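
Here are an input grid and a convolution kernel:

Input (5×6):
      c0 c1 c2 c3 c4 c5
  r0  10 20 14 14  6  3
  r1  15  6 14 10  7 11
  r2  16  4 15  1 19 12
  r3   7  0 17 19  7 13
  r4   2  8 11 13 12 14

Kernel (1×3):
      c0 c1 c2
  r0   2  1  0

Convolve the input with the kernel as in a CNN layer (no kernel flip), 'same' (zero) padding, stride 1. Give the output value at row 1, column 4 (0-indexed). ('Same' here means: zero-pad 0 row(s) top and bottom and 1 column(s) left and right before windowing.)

The receptive field on the zero-padded input at this output position is [10 7 11]. Elementwise product with the kernel and sum: 10·2 + 7·1.

27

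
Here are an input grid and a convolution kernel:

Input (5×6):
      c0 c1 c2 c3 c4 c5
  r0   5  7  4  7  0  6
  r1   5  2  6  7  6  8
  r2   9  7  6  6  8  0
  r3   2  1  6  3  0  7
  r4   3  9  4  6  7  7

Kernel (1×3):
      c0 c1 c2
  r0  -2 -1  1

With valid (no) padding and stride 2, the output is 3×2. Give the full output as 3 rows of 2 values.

-13 -15
-19 -10
-11 -7

Output[0,0]: The receptive field on the input at this output position is [5 7 4]. Elementwise product with the kernel and sum: 5·-2 + 7·-1 + 4·1.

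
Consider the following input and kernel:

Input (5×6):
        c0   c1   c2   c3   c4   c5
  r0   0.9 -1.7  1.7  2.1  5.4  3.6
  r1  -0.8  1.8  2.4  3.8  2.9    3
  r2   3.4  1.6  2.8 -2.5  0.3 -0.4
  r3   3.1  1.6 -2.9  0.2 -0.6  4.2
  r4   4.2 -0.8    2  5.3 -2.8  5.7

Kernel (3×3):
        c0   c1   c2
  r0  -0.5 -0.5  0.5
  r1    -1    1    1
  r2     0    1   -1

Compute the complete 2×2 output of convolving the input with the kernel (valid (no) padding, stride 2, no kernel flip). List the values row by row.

5.05 2.3
-8.3 10.6

Output[0,0]: The receptive field on the input at this output position is [0.9 -1.7 1.7 / -0.8 1.8 2.4 / 3.4 1.6 2.8]. Elementwise product with the kernel and sum: 0.9·-0.5 + -1.7·-0.5 + 1.7·0.5 + -0.8·-1 + 1.8·1 + 2.4·1 + 1.6·1 + 2.8·-1.
Output[0,1]: The receptive field on the input at this output position is [1.7 2.1 5.4 / 2.4 3.8 2.9 / 2.8 -2.5 0.3]. Elementwise product with the kernel and sum: 1.7·-0.5 + 2.1·-0.5 + 5.4·0.5 + 2.4·-1 + 3.8·1 + 2.9·1 + -2.5·1 + 0.3·-1.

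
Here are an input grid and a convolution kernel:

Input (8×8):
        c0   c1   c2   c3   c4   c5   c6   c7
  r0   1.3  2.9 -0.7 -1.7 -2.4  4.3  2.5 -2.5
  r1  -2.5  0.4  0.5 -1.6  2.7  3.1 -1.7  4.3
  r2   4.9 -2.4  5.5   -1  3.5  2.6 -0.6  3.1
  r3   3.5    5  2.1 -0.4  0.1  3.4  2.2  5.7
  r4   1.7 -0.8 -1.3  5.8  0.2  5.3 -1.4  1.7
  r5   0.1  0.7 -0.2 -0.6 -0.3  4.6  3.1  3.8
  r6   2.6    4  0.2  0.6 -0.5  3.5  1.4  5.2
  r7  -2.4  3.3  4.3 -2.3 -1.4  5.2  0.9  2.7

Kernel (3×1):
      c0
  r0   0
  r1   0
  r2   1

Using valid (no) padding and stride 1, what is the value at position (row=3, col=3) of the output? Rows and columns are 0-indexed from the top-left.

The receptive field on the input at this output position is [-0.4 / 5.8 / -0.6]. Elementwise product with the kernel and sum: -0.6·1.

-0.6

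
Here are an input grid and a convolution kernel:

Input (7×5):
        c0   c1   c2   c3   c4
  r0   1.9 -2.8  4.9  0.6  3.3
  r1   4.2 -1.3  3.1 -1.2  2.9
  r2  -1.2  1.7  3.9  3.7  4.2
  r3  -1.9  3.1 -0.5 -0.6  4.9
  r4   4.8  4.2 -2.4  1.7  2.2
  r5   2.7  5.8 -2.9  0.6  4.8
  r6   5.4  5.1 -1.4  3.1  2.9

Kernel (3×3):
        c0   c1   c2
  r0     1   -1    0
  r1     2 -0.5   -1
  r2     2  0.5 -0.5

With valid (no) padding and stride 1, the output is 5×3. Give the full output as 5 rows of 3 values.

7.15 -7.15 15.75
-3.65 -0.4 2.3
5.15 11.2 -10.45
14.65 21.35 -15.65
20.05 27 -17.7

Output[0,0]: The receptive field on the input at this output position is [1.9 -2.8 4.9 / 4.2 -1.3 3.1 / -1.2 1.7 3.9]. Elementwise product with the kernel and sum: 1.9·1 + -2.8·-1 + 4.2·2 + -1.3·-0.5 + 3.1·-1 + -1.2·2 + 1.7·0.5 + 3.9·-0.5.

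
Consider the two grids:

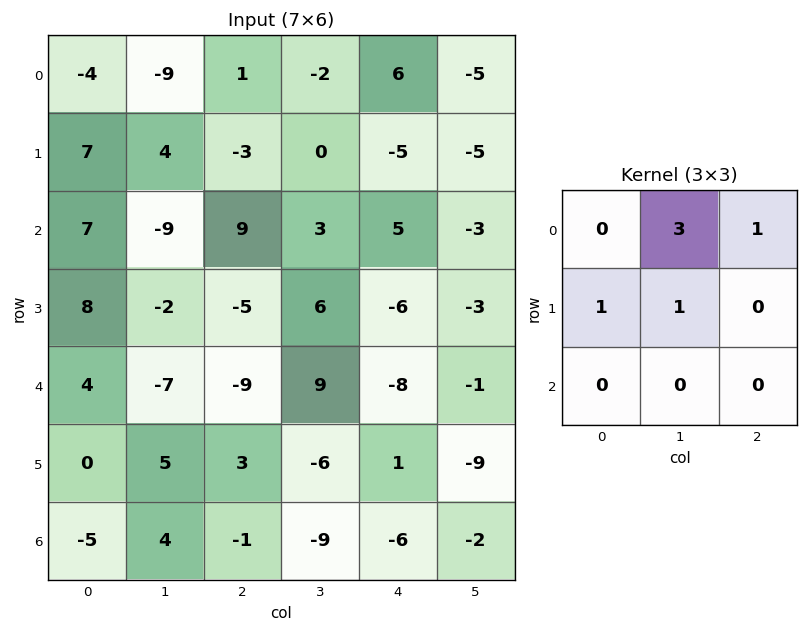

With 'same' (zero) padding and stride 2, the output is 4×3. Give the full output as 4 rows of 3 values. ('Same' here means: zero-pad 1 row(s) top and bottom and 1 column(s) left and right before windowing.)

-4 -8 4
32 -9 -12
26 -25 -20
0 6 -21

Output[0,0]: The receptive field on the zero-padded input at this output position is [0 0 0 / 0 -4 -9 / 0 7 4]. Elementwise product with the kernel and sum: 0·3 + 0·1 + 0·1 + -4·1.
Output[0,1]: The receptive field on the zero-padded input at this output position is [0 0 0 / -9 1 -2 / 4 -3 0]. Elementwise product with the kernel and sum: 0·3 + 0·1 + -9·1 + 1·1.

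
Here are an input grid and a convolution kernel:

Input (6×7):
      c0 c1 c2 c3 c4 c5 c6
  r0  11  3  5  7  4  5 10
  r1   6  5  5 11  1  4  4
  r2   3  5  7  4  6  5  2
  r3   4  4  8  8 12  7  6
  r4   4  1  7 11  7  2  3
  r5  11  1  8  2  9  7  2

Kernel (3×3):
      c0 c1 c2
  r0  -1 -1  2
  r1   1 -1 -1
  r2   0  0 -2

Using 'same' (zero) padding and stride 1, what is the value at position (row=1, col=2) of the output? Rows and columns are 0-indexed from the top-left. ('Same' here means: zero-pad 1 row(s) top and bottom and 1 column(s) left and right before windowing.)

The receptive field on the zero-padded input at this output position is [3 5 7 / 5 5 11 / 5 7 4]. Elementwise product with the kernel and sum: 3·-1 + 5·-1 + 7·2 + 5·1 + 5·-1 + 11·-1 + 4·-2.

-13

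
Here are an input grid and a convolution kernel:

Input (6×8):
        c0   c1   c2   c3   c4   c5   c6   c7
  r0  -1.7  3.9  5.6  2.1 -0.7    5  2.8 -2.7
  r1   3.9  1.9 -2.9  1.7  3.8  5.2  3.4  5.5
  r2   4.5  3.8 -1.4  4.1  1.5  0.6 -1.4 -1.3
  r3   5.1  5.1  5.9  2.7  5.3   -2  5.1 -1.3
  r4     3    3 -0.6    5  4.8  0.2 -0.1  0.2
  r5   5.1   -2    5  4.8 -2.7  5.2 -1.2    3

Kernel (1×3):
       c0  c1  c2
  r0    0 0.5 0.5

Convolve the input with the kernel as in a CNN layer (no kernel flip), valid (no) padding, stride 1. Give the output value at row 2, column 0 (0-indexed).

1.2

The receptive field on the input at this output position is [4.5 3.8 -1.4]. Elementwise product with the kernel and sum: 3.8·0.5 + -1.4·0.5.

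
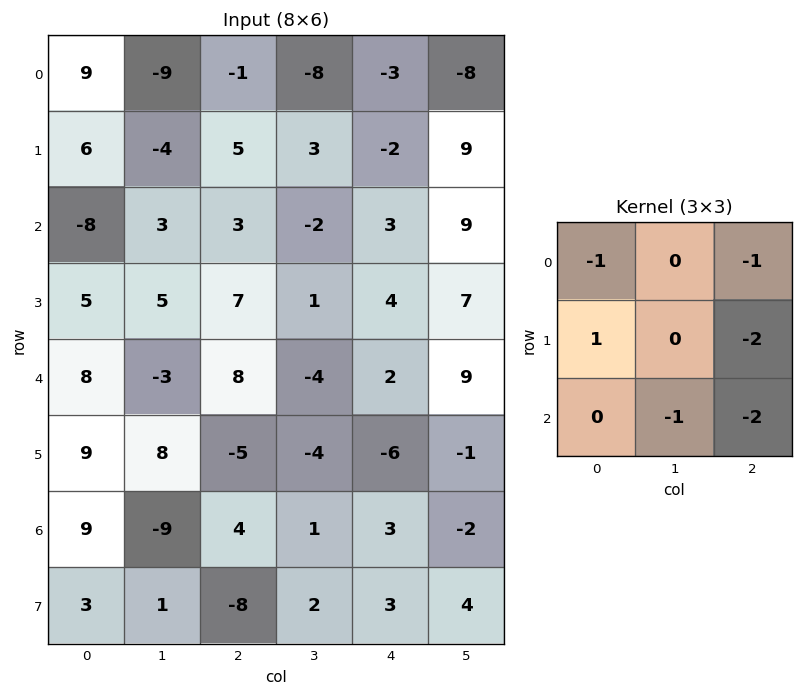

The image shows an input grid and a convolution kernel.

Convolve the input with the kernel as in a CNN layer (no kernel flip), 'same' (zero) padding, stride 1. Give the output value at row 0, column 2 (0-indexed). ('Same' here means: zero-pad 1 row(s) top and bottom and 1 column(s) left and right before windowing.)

-4

The receptive field on the zero-padded input at this output position is [0 0 0 / -9 -1 -8 / -4 5 3]. Elementwise product with the kernel and sum: 0·-1 + 0·-1 + -9·1 + -8·-2 + 5·-1 + 3·-2.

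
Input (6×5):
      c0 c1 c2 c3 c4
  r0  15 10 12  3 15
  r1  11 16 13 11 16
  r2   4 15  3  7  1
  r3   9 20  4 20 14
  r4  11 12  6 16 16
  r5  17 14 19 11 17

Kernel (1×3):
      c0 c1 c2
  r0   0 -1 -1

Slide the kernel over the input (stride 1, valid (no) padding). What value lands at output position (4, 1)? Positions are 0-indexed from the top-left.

The receptive field on the input at this output position is [12 6 16]. Elementwise product with the kernel and sum: 6·-1 + 16·-1.

-22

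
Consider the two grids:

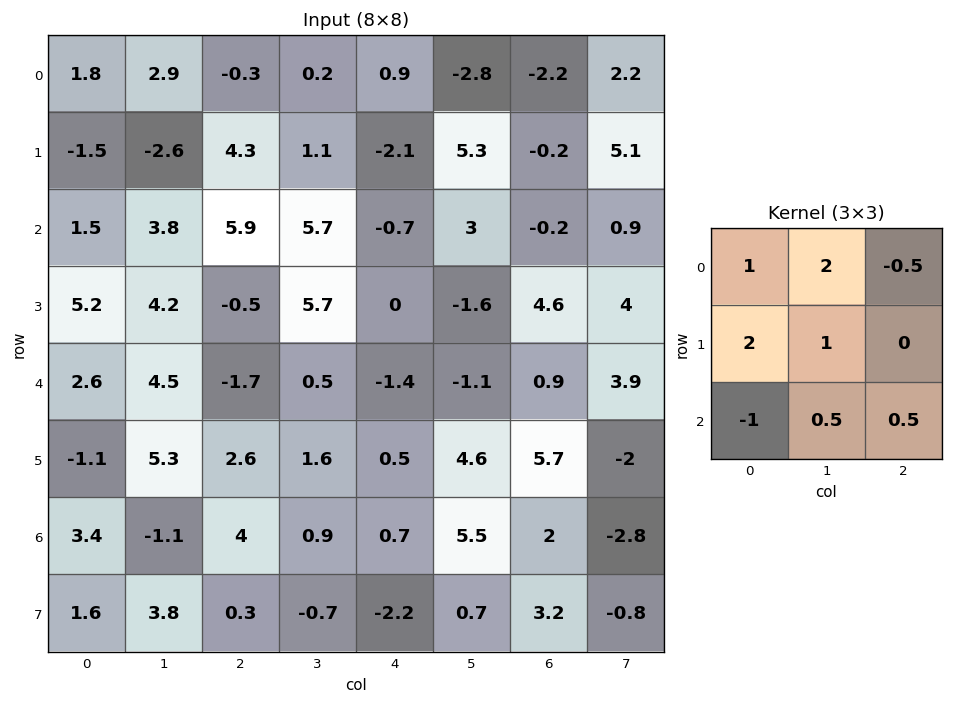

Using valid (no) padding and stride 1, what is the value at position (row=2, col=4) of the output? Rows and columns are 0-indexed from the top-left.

The receptive field on the input at this output position is [-0.7 3 -0.2 / 0 -1.6 4.6 / -1.4 -1.1 0.9]. Elementwise product with the kernel and sum: -0.7·1 + 3·2 + -0.2·-0.5 + 0·2 + -1.6·1 + -1.4·-1 + -1.1·0.5 + 0.9·0.5.

5.1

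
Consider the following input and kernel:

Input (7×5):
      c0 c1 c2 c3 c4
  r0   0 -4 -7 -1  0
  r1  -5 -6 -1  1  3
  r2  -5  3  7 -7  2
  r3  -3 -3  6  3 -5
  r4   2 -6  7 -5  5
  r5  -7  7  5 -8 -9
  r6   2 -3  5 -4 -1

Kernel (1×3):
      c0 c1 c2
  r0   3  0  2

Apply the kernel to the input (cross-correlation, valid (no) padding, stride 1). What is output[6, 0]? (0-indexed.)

16

The receptive field on the input at this output position is [2 -3 5]. Elementwise product with the kernel and sum: 2·3 + 5·2.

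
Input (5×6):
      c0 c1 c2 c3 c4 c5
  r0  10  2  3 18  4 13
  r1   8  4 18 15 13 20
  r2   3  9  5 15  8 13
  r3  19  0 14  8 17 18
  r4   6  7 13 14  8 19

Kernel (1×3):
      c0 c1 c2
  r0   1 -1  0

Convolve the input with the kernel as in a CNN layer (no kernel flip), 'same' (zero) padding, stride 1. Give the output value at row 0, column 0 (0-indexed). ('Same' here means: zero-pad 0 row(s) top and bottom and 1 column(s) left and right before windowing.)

-10

The receptive field on the zero-padded input at this output position is [0 10 2]. Elementwise product with the kernel and sum: 0·1 + 10·-1.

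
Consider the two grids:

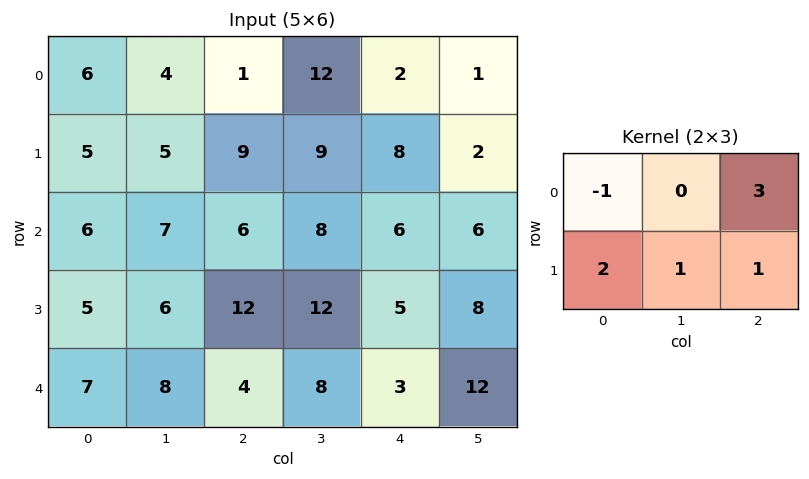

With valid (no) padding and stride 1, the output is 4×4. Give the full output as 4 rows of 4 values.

21 60 40 19
47 50 41 25
40 53 53 47
57 58 22 43

Output[0,0]: The receptive field on the input at this output position is [6 4 1 / 5 5 9]. Elementwise product with the kernel and sum: 6·-1 + 1·3 + 5·2 + 5·1 + 9·1.
Output[0,1]: The receptive field on the input at this output position is [4 1 12 / 5 9 9]. Elementwise product with the kernel and sum: 4·-1 + 12·3 + 5·2 + 9·1 + 9·1.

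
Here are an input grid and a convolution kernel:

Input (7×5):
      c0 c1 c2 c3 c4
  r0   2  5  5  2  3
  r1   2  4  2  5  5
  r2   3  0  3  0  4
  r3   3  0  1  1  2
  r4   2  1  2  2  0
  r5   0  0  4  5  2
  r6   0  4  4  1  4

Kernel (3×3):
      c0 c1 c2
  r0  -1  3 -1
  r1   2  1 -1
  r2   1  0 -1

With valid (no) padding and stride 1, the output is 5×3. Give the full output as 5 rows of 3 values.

14 13 1
13 -1 9
-1 8 -4
-5 -1 8
-9 5 15

Output[0,0]: The receptive field on the input at this output position is [2 5 5 / 2 4 2 / 3 0 3]. Elementwise product with the kernel and sum: 2·-1 + 5·3 + 5·-1 + 2·2 + 4·1 + 2·-1 + 3·1 + 3·-1.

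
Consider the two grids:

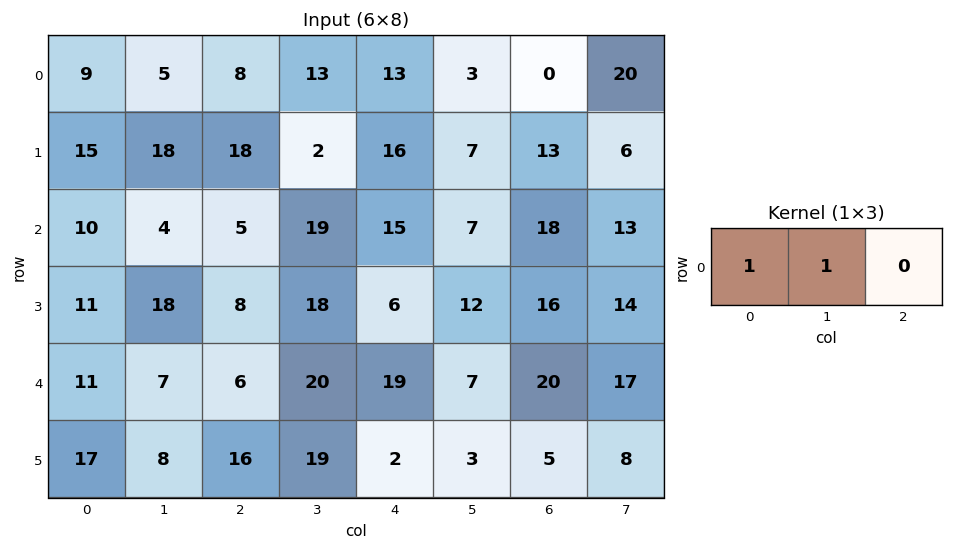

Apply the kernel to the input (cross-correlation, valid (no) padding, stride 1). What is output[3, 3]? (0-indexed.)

The receptive field on the input at this output position is [18 6 12]. Elementwise product with the kernel and sum: 18·1 + 6·1.

24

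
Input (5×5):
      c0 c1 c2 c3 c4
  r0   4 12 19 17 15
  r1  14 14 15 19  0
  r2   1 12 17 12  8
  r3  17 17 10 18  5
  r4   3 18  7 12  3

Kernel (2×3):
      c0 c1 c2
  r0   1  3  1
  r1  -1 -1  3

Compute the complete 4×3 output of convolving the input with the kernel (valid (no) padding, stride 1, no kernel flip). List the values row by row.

76 114 51
109 85 67
50 102 48
78 76 59

Output[0,0]: The receptive field on the input at this output position is [4 12 19 / 14 14 15]. Elementwise product with the kernel and sum: 4·1 + 12·3 + 19·1 + 14·-1 + 14·-1 + 15·3.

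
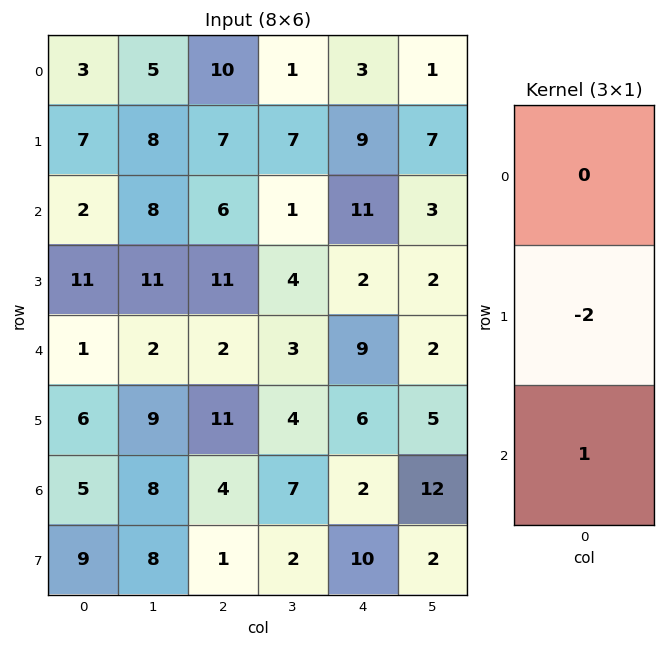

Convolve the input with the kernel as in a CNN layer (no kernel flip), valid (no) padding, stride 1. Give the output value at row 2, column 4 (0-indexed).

The receptive field on the input at this output position is [11 / 2 / 9]. Elementwise product with the kernel and sum: 2·-2 + 9·1.

5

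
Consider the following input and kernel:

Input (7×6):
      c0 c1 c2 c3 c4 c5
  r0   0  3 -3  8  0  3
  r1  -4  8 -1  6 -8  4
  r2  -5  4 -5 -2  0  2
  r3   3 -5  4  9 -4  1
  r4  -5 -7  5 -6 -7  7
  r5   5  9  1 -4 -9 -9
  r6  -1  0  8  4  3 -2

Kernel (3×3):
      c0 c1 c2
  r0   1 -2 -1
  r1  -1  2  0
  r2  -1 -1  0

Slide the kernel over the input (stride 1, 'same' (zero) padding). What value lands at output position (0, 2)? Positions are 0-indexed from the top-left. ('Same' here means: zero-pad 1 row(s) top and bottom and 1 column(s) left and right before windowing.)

The receptive field on the zero-padded input at this output position is [0 0 0 / 3 -3 8 / 8 -1 6]. Elementwise product with the kernel and sum: 0·1 + 0·-2 + 0·-1 + 3·-1 + -3·2 + 8·-1 + -1·-1.

-16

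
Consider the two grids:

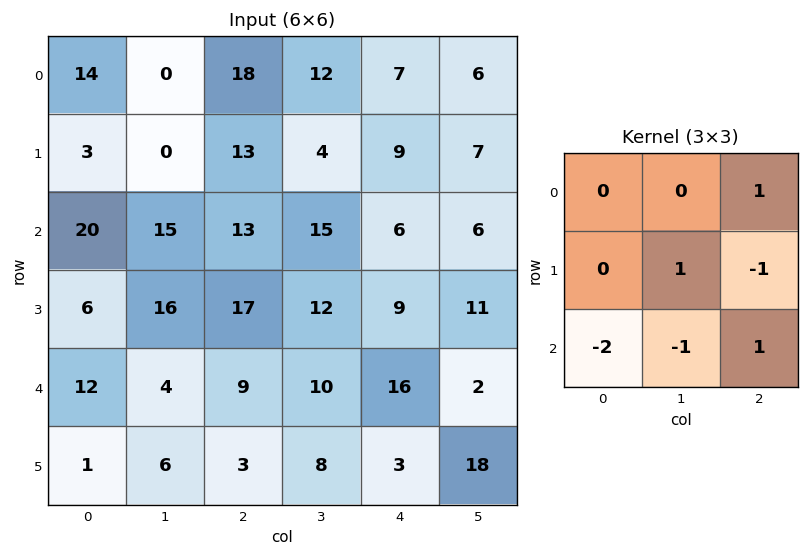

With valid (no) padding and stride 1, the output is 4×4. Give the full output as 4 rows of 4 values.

-37 -7 -33 -22
4 -35 -19 -15
-7 13 -3 -30
7 4 -8 24

Output[0,0]: The receptive field on the input at this output position is [14 0 18 / 3 0 13 / 20 15 13]. Elementwise product with the kernel and sum: 18·1 + 0·1 + 13·-1 + 20·-2 + 15·-1 + 13·1.
Output[0,1]: The receptive field on the input at this output position is [0 18 12 / 0 13 4 / 15 13 15]. Elementwise product with the kernel and sum: 12·1 + 13·1 + 4·-1 + 15·-2 + 13·-1 + 15·1.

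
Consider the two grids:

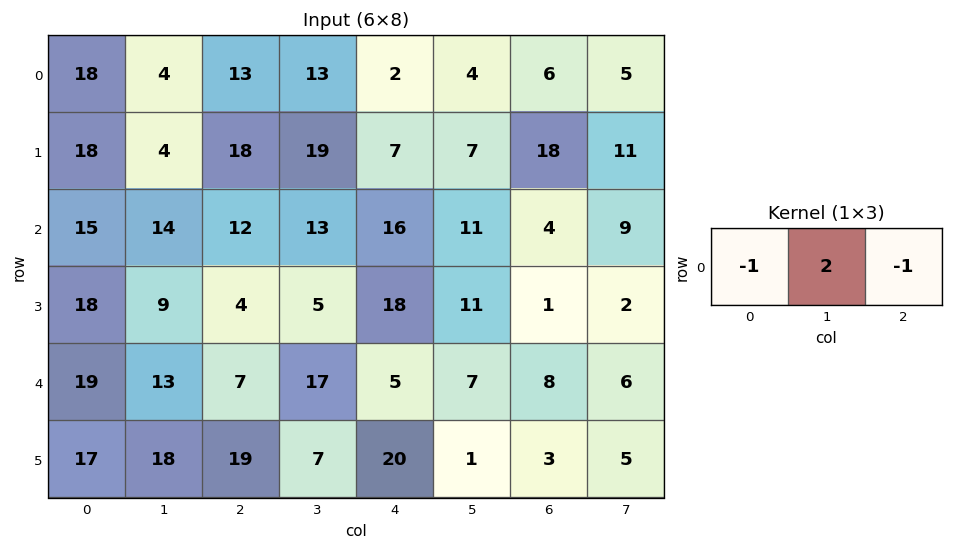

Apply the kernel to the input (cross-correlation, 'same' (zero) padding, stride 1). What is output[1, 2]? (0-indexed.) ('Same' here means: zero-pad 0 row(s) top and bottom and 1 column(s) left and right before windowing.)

The receptive field on the zero-padded input at this output position is [4 18 19]. Elementwise product with the kernel and sum: 4·-1 + 18·2 + 19·-1.

13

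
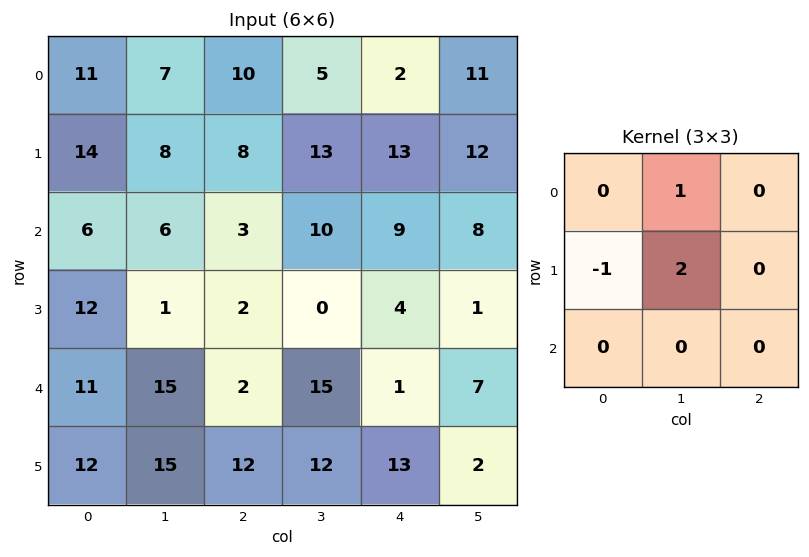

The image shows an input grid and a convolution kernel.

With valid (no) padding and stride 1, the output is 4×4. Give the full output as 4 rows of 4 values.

9 18 23 15
14 8 30 21
-4 6 8 17
20 -9 28 -9

Output[0,0]: The receptive field on the input at this output position is [11 7 10 / 14 8 8 / 6 6 3]. Elementwise product with the kernel and sum: 7·1 + 14·-1 + 8·2.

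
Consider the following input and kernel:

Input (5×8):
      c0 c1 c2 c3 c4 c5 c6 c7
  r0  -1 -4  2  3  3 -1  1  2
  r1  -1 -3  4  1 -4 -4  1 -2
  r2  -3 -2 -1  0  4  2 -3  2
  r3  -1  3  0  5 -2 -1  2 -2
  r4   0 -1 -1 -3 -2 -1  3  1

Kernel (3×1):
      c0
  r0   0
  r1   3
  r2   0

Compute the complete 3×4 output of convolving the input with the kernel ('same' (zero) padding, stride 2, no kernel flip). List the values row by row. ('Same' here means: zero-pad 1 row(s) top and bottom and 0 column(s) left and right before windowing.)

-3 6 9 3
-9 -3 12 -9
0 -3 -6 9

Output[0,0]: The receptive field on the zero-padded input at this output position is [0 / -1 / -1]. Elementwise product with the kernel and sum: -1·3.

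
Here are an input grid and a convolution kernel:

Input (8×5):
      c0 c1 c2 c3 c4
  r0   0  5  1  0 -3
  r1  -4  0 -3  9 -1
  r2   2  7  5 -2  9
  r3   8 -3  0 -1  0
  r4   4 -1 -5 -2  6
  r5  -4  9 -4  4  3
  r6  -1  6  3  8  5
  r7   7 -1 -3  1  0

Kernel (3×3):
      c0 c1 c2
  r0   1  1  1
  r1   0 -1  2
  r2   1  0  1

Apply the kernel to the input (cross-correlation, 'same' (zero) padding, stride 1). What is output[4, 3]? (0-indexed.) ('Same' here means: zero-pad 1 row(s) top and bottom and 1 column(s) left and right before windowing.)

12

The receptive field on the zero-padded input at this output position is [0 -1 0 / -5 -2 6 / -4 4 3]. Elementwise product with the kernel and sum: 0·1 + -1·1 + 0·1 + -2·-1 + 6·2 + -4·1 + 3·1.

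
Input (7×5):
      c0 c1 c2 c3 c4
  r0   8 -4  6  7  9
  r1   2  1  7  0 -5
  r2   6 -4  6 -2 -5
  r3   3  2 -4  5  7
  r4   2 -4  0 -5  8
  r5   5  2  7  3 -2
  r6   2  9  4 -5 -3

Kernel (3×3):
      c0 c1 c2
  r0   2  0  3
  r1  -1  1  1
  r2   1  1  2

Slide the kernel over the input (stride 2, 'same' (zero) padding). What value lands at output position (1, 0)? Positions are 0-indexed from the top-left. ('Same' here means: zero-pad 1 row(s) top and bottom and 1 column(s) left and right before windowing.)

12

The receptive field on the zero-padded input at this output position is [0 2 1 / 0 6 -4 / 0 3 2]. Elementwise product with the kernel and sum: 0·2 + 1·3 + 0·-1 + 6·1 + -4·1 + 0·1 + 3·1 + 2·2.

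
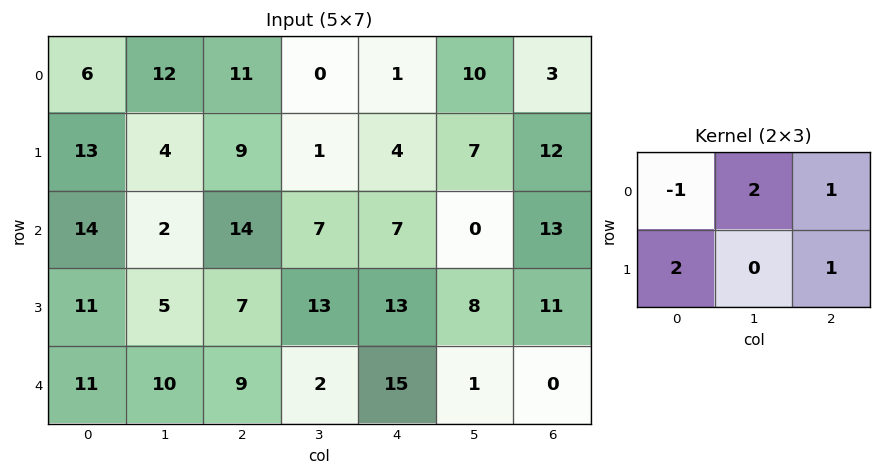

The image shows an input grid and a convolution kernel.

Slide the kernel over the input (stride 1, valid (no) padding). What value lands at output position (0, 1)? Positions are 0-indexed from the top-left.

The receptive field on the input at this output position is [12 11 0 / 4 9 1]. Elementwise product with the kernel and sum: 12·-1 + 11·2 + 0·1 + 4·2 + 1·1.

19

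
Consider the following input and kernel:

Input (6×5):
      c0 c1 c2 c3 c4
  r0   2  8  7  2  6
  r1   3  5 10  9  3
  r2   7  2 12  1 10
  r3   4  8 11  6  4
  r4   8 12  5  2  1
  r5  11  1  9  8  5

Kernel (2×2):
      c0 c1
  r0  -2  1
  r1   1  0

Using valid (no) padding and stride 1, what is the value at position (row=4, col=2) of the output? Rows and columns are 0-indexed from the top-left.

The receptive field on the input at this output position is [5 2 / 9 8]. Elementwise product with the kernel and sum: 5·-2 + 2·1 + 9·1.

1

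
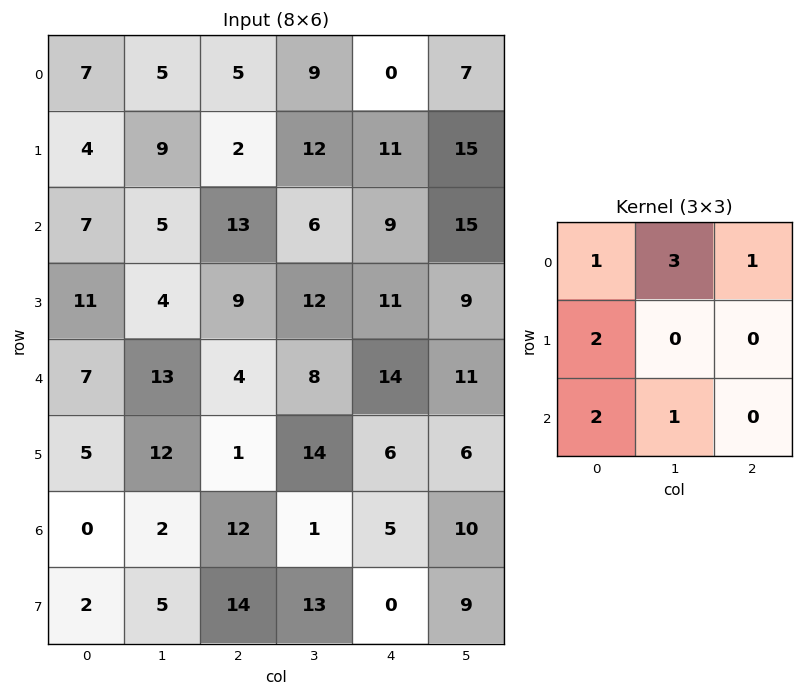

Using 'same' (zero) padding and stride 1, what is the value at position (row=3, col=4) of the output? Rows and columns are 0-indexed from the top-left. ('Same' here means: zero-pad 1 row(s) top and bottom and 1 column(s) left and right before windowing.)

102

The receptive field on the zero-padded input at this output position is [6 9 15 / 12 11 9 / 8 14 11]. Elementwise product with the kernel and sum: 6·1 + 9·3 + 15·1 + 12·2 + 8·2 + 14·1.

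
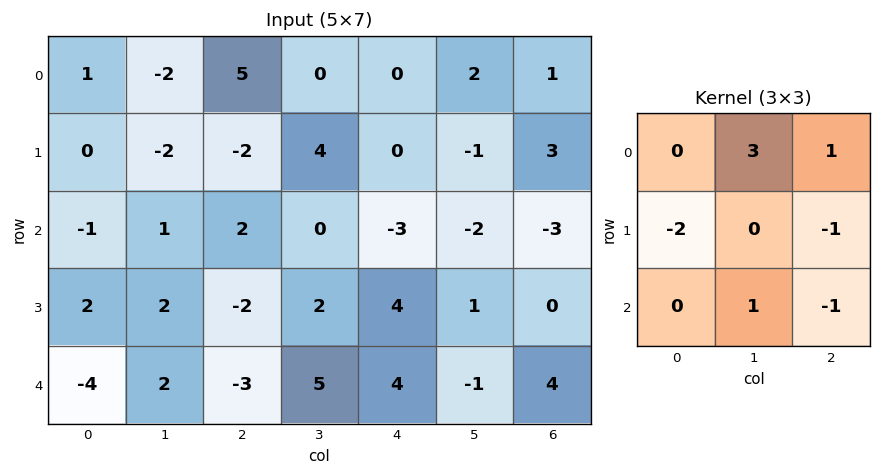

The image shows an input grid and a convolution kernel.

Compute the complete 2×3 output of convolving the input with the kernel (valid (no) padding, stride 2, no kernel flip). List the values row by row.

Output[0,0]: The receptive field on the input at this output position is [1 -2 5 / 0 -2 -2 / -1 1 2]. Elementwise product with the kernel and sum: -2·3 + 5·1 + 0·-2 + -2·-1 + 1·1 + 2·-1.

0 7 5
8 -2 -22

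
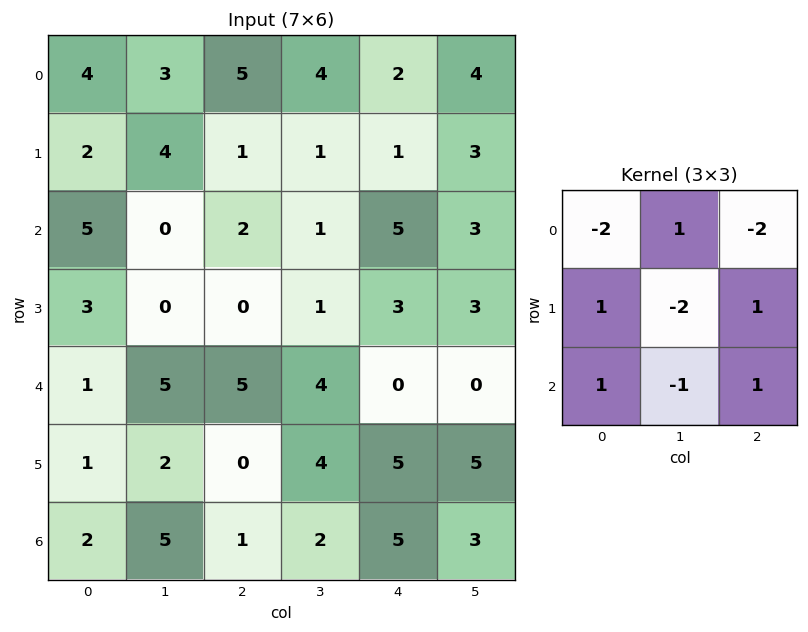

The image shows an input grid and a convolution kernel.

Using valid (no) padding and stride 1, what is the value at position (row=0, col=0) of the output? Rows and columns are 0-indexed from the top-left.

-13

The receptive field on the input at this output position is [4 3 5 / 2 4 1 / 5 0 2]. Elementwise product with the kernel and sum: 4·-2 + 3·1 + 5·-2 + 2·1 + 4·-2 + 1·1 + 5·1 + 0·-1 + 2·1.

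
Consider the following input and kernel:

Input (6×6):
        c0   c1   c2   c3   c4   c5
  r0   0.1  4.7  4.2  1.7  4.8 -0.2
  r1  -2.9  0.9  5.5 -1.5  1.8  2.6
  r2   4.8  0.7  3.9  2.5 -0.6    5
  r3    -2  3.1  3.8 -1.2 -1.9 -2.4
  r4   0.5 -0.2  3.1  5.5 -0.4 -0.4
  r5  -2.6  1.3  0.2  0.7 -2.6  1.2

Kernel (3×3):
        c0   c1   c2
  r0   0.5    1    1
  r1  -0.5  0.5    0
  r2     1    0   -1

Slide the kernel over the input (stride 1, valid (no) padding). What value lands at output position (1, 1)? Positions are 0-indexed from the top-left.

The receptive field on the input at this output position is [0.9 5.5 -1.5 / 0.7 3.9 2.5 / 3.1 3.8 -1.2]. Elementwise product with the kernel and sum: 0.9·0.5 + 5.5·1 + -1.5·1 + 0.7·-0.5 + 3.9·0.5 + 3.1·1 + -1.2·-1.

10.35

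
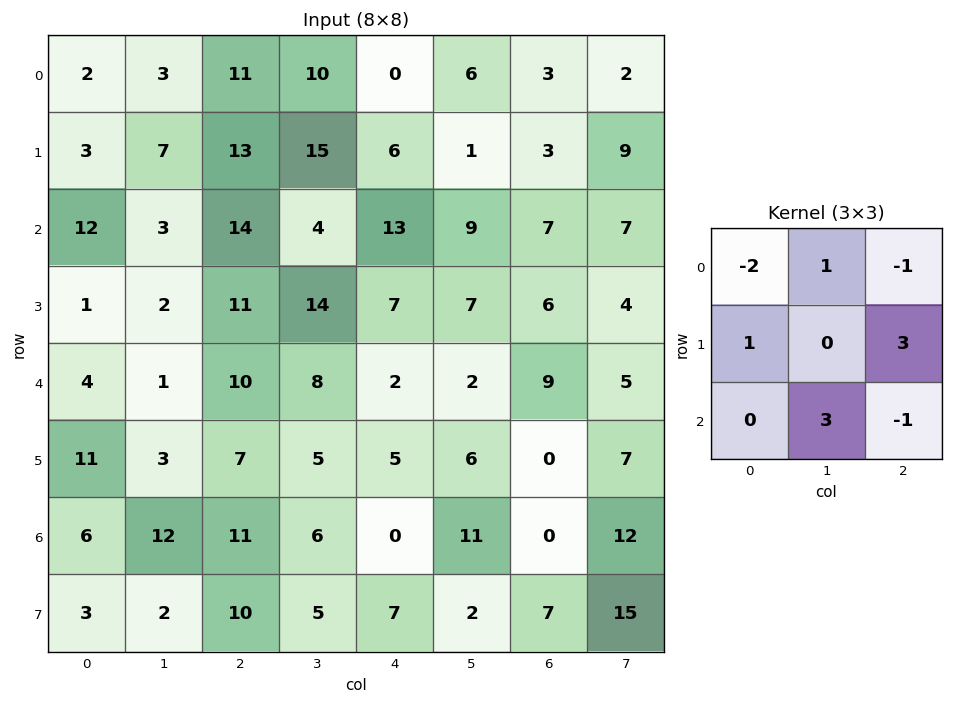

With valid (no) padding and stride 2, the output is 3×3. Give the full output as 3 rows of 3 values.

Output[0,0]: The receptive field on the input at this output position is [2 3 11 / 3 7 13 / 12 3 14]. Elementwise product with the kernel and sum: 2·-2 + 3·1 + 11·-1 + 3·1 + 13·3 + 3·3 + 14·-1.
Output[0,1]: The receptive field on the input at this output position is [11 10 0 / 13 15 6 / 14 4 13]. Elementwise product with the kernel and sum: 11·-2 + 10·1 + 0·-1 + 13·1 + 6·3 + 4·3 + 13·-1.

25 18 38
-8 17 -2
40 26 27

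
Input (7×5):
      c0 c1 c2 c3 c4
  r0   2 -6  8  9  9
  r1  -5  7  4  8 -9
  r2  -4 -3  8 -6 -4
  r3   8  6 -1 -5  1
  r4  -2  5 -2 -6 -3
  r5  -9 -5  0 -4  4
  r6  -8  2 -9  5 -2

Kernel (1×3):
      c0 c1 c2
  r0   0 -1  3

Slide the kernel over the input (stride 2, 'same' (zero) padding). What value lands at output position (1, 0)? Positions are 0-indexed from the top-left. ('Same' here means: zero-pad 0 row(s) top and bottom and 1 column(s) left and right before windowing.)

The receptive field on the zero-padded input at this output position is [0 -4 -3]. Elementwise product with the kernel and sum: -4·-1 + -3·3.

-5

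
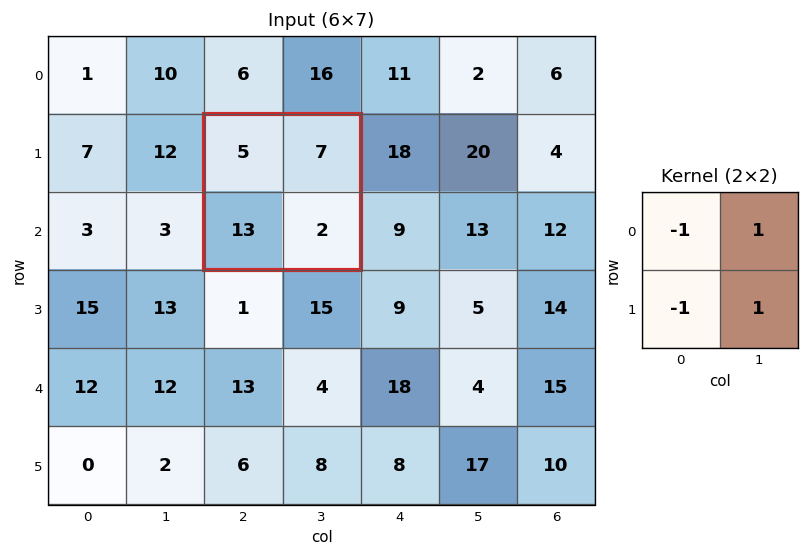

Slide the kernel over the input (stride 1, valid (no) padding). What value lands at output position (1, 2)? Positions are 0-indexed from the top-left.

The receptive field on the input at this output position is [5 7 / 13 2]. Elementwise product with the kernel and sum: 5·-1 + 7·1 + 13·-1 + 2·1.

-9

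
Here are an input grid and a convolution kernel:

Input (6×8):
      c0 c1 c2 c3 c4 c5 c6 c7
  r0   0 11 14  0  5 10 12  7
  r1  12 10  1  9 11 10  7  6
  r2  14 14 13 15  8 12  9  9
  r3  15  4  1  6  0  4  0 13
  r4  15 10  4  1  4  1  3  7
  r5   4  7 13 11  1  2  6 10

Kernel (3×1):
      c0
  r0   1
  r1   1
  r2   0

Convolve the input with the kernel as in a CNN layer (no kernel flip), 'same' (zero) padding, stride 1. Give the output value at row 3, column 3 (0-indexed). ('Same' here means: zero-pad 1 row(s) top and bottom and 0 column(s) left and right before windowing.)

The receptive field on the zero-padded input at this output position is [15 / 6 / 1]. Elementwise product with the kernel and sum: 15·1 + 6·1.

21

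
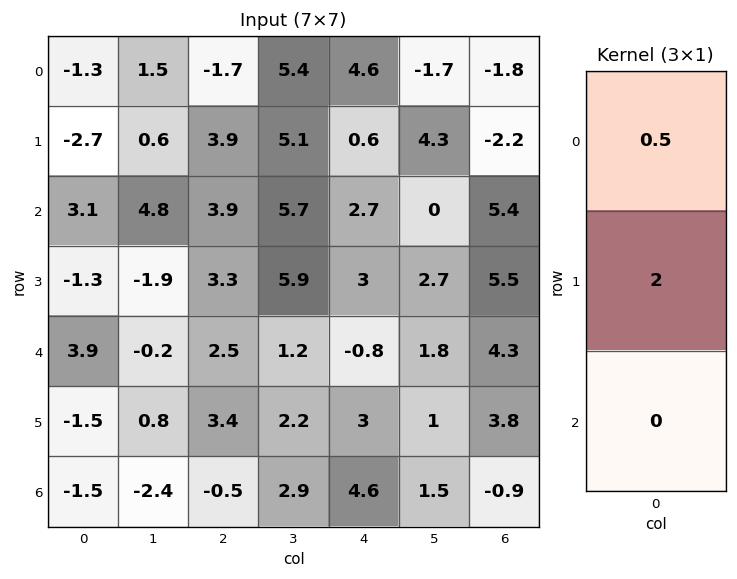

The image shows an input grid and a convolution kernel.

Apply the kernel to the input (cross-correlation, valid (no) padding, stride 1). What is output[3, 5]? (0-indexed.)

4.95

The receptive field on the input at this output position is [2.7 / 1.8 / 1]. Elementwise product with the kernel and sum: 2.7·0.5 + 1.8·2.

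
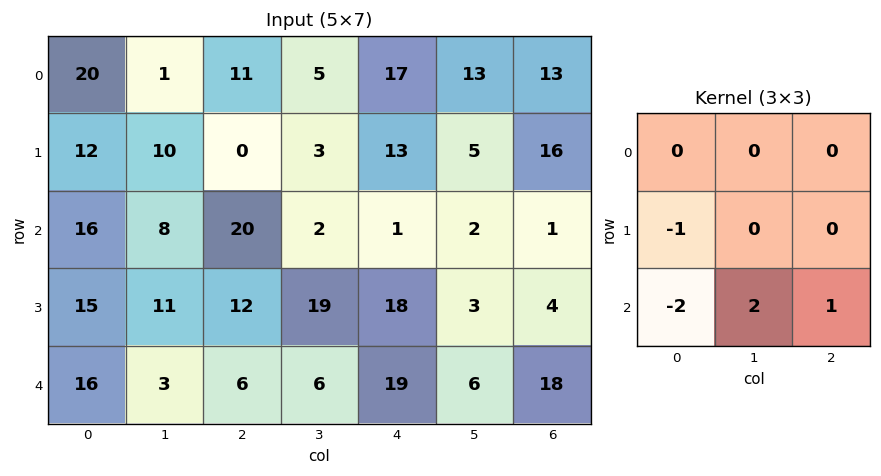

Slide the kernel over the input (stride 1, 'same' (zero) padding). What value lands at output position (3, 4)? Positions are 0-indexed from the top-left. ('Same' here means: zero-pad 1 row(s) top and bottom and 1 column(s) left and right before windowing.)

The receptive field on the zero-padded input at this output position is [2 1 2 / 19 18 3 / 6 19 6]. Elementwise product with the kernel and sum: 19·-1 + 6·-2 + 19·2 + 6·1.

13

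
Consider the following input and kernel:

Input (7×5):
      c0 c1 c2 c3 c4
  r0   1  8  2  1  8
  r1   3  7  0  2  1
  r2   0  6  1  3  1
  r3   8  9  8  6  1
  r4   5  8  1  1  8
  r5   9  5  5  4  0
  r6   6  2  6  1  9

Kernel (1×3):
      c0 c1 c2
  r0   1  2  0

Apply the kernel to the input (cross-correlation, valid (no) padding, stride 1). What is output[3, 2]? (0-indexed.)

The receptive field on the input at this output position is [8 6 1]. Elementwise product with the kernel and sum: 8·1 + 6·2.

20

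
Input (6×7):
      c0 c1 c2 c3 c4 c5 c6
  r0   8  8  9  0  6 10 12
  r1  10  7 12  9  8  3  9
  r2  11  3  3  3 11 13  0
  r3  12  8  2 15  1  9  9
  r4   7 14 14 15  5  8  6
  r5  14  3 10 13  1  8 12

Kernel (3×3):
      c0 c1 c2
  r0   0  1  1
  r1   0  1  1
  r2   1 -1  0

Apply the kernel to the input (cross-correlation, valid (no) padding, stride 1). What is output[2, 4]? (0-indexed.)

28

The receptive field on the input at this output position is [11 13 0 / 1 9 9 / 5 8 6]. Elementwise product with the kernel and sum: 13·1 + 0·1 + 9·1 + 9·1 + 5·1 + 8·-1.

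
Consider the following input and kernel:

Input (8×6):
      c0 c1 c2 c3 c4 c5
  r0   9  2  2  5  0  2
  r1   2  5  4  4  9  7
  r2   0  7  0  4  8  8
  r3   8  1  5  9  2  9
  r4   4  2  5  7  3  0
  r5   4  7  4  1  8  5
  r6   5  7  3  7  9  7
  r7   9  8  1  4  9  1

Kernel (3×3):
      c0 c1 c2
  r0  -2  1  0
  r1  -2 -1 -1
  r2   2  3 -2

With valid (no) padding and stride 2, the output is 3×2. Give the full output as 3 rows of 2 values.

Output[0,0]: The receptive field on the input at this output position is [9 2 2 / 2 5 4 / 0 7 0]. Elementwise product with the kernel and sum: 9·-2 + 2·1 + 2·-2 + 5·-1 + 4·-1 + 0·2 + 7·3 + 0·-2.

-8 -24
-11 8
0 -11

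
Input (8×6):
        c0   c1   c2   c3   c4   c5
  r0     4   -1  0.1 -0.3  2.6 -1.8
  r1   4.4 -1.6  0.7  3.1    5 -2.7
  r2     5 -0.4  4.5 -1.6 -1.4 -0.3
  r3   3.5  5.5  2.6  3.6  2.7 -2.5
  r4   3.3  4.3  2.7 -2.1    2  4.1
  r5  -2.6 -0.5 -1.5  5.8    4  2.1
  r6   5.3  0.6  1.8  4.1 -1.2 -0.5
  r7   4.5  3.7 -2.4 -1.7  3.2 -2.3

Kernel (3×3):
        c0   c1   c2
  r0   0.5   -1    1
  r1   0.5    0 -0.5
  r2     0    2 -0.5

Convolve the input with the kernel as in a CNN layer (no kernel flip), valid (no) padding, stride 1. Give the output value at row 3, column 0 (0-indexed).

-1.1

The receptive field on the input at this output position is [3.5 5.5 2.6 / 3.3 4.3 2.7 / -2.6 -0.5 -1.5]. Elementwise product with the kernel and sum: 3.5·0.5 + 5.5·-1 + 2.6·1 + 3.3·0.5 + 2.7·-0.5 + -0.5·2 + -1.5·-0.5.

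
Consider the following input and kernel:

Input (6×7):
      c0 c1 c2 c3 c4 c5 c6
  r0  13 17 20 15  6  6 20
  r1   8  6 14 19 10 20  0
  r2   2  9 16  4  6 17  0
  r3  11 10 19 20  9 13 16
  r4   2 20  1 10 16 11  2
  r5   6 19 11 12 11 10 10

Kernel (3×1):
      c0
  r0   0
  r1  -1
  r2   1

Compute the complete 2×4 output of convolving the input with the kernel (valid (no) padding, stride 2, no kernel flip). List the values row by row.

Output[0,0]: The receptive field on the input at this output position is [13 / 8 / 2]. Elementwise product with the kernel and sum: 8·-1 + 2·1.
Output[0,1]: The receptive field on the input at this output position is [20 / 14 / 16]. Elementwise product with the kernel and sum: 14·-1 + 16·1.

-6 2 -4 0
-9 -18 7 -14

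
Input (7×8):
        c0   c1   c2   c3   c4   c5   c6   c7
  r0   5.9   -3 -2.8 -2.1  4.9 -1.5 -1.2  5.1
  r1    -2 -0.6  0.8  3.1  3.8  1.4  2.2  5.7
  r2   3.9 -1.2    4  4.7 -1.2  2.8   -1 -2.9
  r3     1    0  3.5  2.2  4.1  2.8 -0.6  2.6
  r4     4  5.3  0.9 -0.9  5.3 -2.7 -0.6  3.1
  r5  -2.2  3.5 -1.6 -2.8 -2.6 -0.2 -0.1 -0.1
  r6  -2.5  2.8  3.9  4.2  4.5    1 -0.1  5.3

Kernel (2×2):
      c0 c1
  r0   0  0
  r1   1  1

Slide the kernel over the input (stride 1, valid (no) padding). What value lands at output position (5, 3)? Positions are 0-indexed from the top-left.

8.7

The receptive field on the input at this output position is [-2.8 -2.6 / 4.2 4.5]. Elementwise product with the kernel and sum: 4.2·1 + 4.5·1.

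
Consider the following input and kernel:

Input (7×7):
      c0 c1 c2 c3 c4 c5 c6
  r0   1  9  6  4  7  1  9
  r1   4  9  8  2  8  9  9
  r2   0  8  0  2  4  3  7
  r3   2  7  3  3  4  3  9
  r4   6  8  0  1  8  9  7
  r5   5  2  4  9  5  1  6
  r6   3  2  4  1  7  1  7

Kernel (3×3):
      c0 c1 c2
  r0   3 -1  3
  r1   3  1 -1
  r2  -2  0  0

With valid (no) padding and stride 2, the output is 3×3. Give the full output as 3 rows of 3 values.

25 53 63
-10 18 20
17 31 32

Output[0,0]: The receptive field on the input at this output position is [1 9 6 / 4 9 8 / 0 8 0]. Elementwise product with the kernel and sum: 1·3 + 9·-1 + 6·3 + 4·3 + 9·1 + 8·-1 + 0·-2.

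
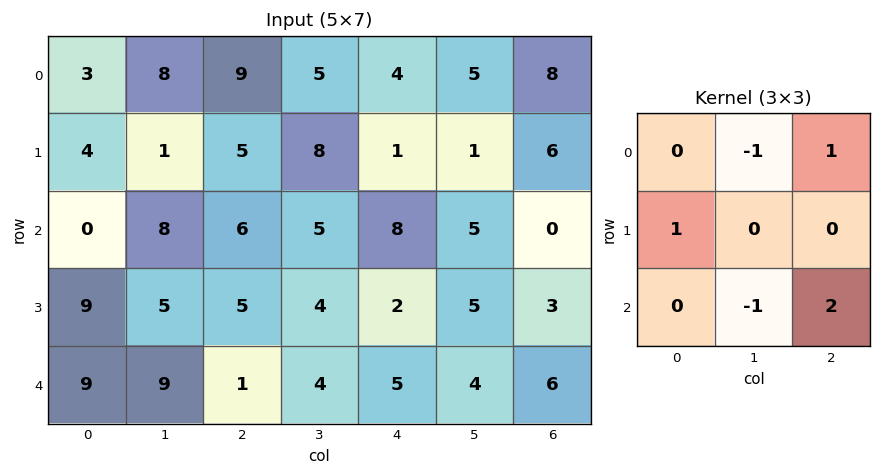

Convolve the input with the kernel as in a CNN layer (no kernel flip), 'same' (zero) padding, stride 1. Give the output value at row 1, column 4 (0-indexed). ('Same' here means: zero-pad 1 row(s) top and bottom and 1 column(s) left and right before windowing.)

The receptive field on the zero-padded input at this output position is [5 4 5 / 8 1 1 / 5 8 5]. Elementwise product with the kernel and sum: 4·-1 + 5·1 + 8·1 + 8·-1 + 5·2.

11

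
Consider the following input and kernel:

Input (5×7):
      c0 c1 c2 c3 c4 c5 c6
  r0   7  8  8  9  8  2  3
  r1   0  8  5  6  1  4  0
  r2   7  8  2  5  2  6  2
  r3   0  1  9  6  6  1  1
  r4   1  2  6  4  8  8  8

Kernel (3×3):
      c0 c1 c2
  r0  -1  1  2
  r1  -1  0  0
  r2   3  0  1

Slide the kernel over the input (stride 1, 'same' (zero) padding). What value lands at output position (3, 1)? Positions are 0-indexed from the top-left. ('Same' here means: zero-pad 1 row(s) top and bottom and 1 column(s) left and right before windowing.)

The receptive field on the zero-padded input at this output position is [7 8 2 / 0 1 9 / 1 2 6]. Elementwise product with the kernel and sum: 7·-1 + 8·1 + 2·2 + 0·-1 + 1·3 + 6·1.

14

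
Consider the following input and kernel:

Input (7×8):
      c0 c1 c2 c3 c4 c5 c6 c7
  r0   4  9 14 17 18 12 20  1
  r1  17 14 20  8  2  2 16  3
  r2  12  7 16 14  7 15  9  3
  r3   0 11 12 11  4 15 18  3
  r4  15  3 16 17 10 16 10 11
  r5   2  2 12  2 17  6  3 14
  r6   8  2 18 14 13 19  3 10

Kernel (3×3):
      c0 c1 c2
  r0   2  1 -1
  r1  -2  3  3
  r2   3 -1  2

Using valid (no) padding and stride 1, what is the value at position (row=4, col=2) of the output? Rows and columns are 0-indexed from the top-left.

The receptive field on the input at this output position is [16 17 10 / 12 2 17 / 18 14 13]. Elementwise product with the kernel and sum: 16·2 + 17·1 + 10·-1 + 12·-2 + 2·3 + 17·3 + 18·3 + 14·-1 + 13·2.

138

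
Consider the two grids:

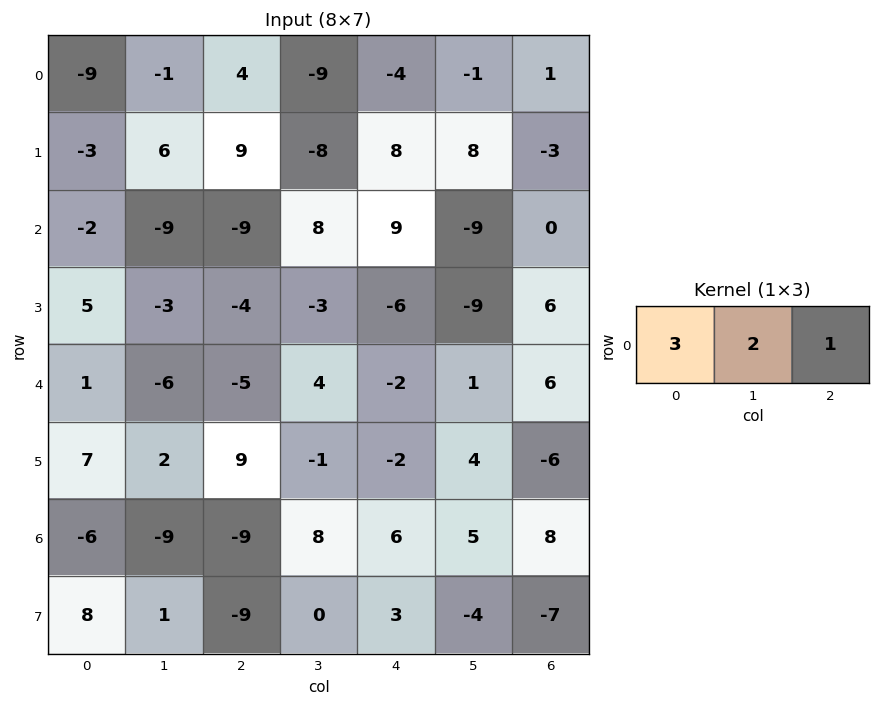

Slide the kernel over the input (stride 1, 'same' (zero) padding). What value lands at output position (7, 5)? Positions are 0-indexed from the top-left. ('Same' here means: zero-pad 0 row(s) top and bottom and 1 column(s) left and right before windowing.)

The receptive field on the zero-padded input at this output position is [3 -4 -7]. Elementwise product with the kernel and sum: 3·3 + -4·2 + -7·1.

-6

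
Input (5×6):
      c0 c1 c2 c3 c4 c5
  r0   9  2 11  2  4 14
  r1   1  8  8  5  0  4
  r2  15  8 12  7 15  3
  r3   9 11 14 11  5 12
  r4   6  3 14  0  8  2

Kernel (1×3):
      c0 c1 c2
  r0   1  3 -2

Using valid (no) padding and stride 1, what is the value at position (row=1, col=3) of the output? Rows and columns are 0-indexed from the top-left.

The receptive field on the input at this output position is [5 0 4]. Elementwise product with the kernel and sum: 5·1 + 0·3 + 4·-2.

-3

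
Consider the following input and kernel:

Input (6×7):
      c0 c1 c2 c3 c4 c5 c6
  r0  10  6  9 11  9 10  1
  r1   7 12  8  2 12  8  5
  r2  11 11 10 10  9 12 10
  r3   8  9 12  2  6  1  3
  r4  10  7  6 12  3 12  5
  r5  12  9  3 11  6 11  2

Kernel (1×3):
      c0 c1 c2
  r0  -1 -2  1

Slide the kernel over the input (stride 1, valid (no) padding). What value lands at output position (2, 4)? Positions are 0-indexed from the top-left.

The receptive field on the input at this output position is [9 12 10]. Elementwise product with the kernel and sum: 9·-1 + 12·-2 + 10·1.

-23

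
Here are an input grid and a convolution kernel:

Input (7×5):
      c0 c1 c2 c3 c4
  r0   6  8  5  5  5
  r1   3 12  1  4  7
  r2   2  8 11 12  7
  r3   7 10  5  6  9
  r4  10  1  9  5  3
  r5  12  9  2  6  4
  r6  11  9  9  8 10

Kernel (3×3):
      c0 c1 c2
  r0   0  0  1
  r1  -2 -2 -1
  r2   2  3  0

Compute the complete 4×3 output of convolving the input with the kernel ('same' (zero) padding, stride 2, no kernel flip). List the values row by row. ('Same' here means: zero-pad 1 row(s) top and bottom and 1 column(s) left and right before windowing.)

-11 -4 9
21 -11 1
25 5 8
-22 -38 -36

Output[0,0]: The receptive field on the zero-padded input at this output position is [0 0 0 / 0 6 8 / 0 3 12]. Elementwise product with the kernel and sum: 0·1 + 0·-2 + 6·-2 + 8·-1 + 0·2 + 3·3.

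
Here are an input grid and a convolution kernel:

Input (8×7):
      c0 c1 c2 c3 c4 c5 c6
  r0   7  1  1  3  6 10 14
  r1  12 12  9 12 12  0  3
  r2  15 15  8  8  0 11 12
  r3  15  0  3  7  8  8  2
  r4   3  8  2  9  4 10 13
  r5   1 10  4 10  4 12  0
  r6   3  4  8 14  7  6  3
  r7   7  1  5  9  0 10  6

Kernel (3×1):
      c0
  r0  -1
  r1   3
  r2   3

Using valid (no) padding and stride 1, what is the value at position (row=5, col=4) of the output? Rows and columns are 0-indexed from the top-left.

17

The receptive field on the input at this output position is [4 / 7 / 0]. Elementwise product with the kernel and sum: 4·-1 + 7·3 + 0·3.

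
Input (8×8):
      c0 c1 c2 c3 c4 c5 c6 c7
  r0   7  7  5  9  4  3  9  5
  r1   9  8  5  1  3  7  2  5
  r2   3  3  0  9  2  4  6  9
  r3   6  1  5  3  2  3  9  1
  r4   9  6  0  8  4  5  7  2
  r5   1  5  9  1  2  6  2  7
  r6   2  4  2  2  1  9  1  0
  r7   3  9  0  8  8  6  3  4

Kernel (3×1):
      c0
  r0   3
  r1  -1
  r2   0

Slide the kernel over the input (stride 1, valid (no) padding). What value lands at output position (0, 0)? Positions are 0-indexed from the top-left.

The receptive field on the input at this output position is [7 / 9 / 3]. Elementwise product with the kernel and sum: 7·3 + 9·-1.

12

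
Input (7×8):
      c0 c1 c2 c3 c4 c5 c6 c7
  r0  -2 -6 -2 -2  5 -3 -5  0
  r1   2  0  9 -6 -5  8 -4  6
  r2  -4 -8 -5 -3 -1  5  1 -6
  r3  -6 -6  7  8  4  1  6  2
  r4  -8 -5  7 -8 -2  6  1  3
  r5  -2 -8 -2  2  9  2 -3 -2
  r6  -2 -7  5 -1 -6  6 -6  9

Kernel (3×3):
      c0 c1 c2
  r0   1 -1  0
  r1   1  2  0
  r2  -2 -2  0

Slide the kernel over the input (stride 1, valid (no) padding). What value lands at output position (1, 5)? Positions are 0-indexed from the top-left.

5

The receptive field on the input at this output position is [8 -4 6 / 5 1 -6 / 1 6 2]. Elementwise product with the kernel and sum: 8·1 + -4·-1 + 5·1 + 1·2 + 1·-2 + 6·-2.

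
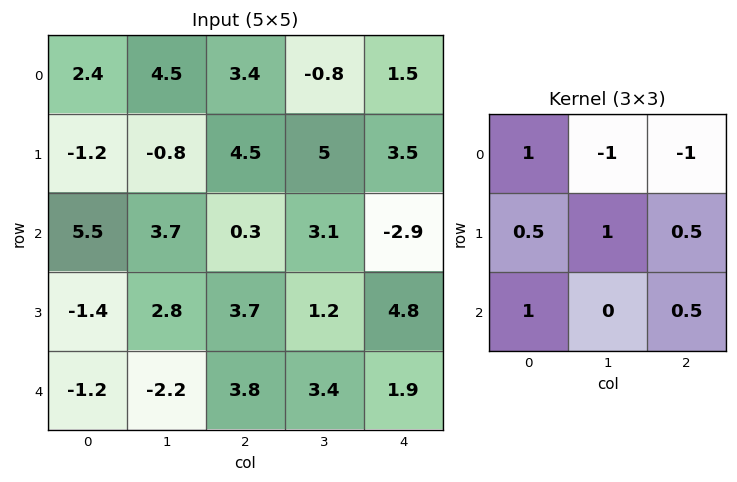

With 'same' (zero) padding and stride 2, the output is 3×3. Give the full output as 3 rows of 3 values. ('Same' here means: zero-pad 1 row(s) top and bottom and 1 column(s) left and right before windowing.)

Output[0,0]: The receptive field on the zero-padded input at this output position is [0 0 0 / 0 2.4 4.5 / 0 -1.2 -0.8]. Elementwise product with the kernel and sum: 0·1 + 0·-1 + 0·-1 + 0·0.5 + 2.4·1 + 4.5·0.5 + 0·1 + -0.8·0.5.

4.25 6.95 6.1
10.75 -3.2 1.35
-3.7 2.3 0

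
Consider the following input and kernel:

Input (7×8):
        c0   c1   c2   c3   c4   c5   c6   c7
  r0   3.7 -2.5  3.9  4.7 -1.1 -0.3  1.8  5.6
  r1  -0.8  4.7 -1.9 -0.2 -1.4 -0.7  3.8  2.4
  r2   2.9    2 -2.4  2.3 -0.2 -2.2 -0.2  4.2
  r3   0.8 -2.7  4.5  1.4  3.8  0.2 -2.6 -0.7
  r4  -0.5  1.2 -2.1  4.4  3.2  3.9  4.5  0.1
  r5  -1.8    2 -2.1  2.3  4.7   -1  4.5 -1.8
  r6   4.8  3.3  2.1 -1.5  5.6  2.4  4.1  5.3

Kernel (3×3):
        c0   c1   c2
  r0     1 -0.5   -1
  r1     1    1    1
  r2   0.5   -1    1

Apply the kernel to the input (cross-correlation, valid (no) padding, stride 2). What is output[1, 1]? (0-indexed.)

The receptive field on the input at this output position is [-2.4 2.3 -0.2 / 4.5 1.4 3.8 / -2.1 4.4 3.2]. Elementwise product with the kernel and sum: -2.4·1 + 2.3·-0.5 + -0.2·-1 + 4.5·1 + 1.4·1 + 3.8·1 + -2.1·0.5 + 4.4·-1 + 3.2·1.

4.1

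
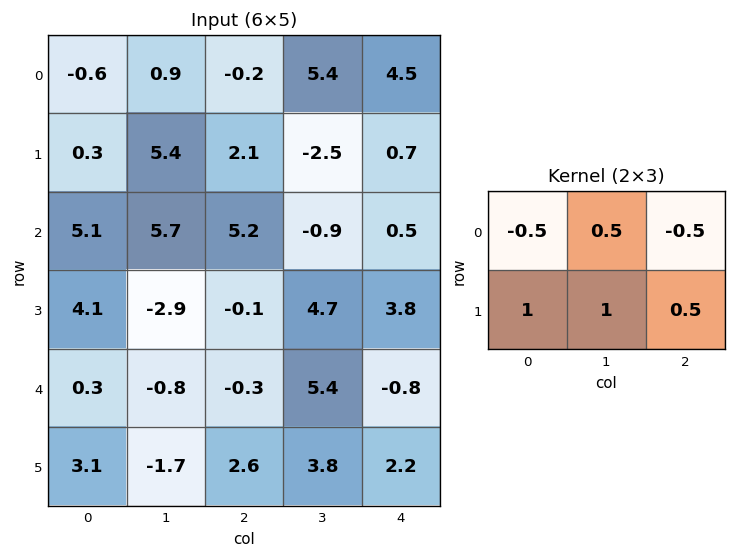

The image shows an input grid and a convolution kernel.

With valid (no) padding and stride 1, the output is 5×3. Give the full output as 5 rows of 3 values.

Output[0,0]: The receptive field on the input at this output position is [-0.6 0.9 -0.2 / 0.3 5.4 2.1]. Elementwise product with the kernel and sum: -0.6·-0.5 + 0.9·0.5 + -0.2·-0.5 + 0.3·1 + 5.4·1 + 2.1·0.5.
Output[0,1]: The receptive field on the input at this output position is [0.9 -0.2 5.4 / 5.4 2.1 -2.5]. Elementwise product with the kernel and sum: 0.9·-0.5 + -0.2·0.5 + 5.4·-0.5 + 5.4·1 + 2.1·1 + -2.5·0.5.

7.6 3 0.5
14.9 10.05 1.9
-1.15 -0.45 3.2
-4.1 0.65 5.2
2.3 0.35 10.75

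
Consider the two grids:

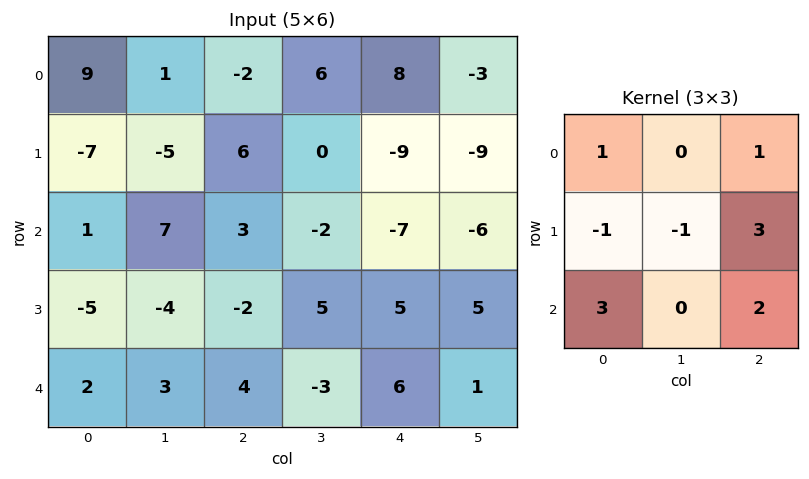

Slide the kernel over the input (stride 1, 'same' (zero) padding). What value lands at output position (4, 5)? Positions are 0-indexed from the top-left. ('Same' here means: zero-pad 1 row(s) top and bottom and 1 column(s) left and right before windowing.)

The receptive field on the zero-padded input at this output position is [5 5 0 / 6 1 0 / 0 0 0]. Elementwise product with the kernel and sum: 5·1 + 0·1 + 6·-1 + 1·-1 + 0·3 + 0·3 + 0·2.

-2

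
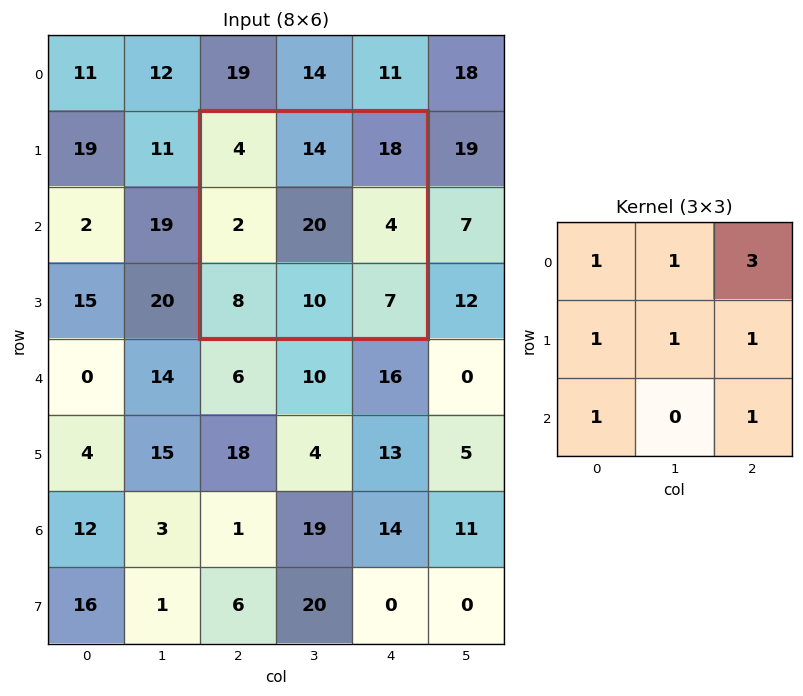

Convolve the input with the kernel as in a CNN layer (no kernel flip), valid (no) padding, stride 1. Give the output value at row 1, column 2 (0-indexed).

113

The receptive field on the input at this output position is [4 14 18 / 2 20 4 / 8 10 7]. Elementwise product with the kernel and sum: 4·1 + 14·1 + 18·3 + 2·1 + 20·1 + 4·1 + 8·1 + 7·1.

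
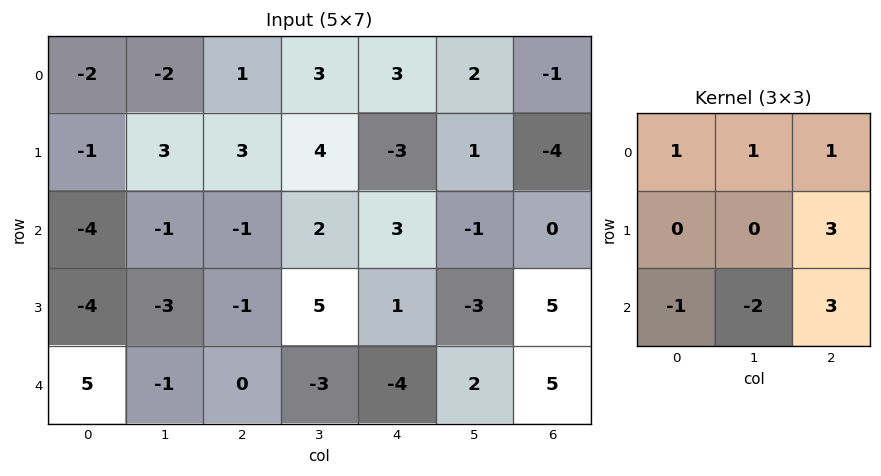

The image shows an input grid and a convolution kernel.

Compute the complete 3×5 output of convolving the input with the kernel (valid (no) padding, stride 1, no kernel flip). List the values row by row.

9 23 4 0 -9
9 36 7 -17 14
-12 7 1 12 32

Output[0,0]: The receptive field on the input at this output position is [-2 -2 1 / -1 3 3 / -4 -1 -1]. Elementwise product with the kernel and sum: -2·1 + -2·1 + 1·1 + 3·3 + -4·-1 + -1·-2 + -1·3.
Output[0,1]: The receptive field on the input at this output position is [-2 1 3 / 3 3 4 / -1 -1 2]. Elementwise product with the kernel and sum: -2·1 + 1·1 + 3·1 + 4·3 + -1·-1 + -1·-2 + 2·3.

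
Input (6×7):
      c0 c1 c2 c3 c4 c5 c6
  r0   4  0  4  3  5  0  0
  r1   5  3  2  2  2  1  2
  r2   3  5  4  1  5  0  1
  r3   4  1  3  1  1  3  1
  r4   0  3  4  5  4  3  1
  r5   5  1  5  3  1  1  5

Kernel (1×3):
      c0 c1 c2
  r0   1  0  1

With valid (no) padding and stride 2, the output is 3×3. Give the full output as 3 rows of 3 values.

Output[0,0]: The receptive field on the input at this output position is [4 0 4]. Elementwise product with the kernel and sum: 4·1 + 4·1.

8 9 5
7 9 6
4 8 5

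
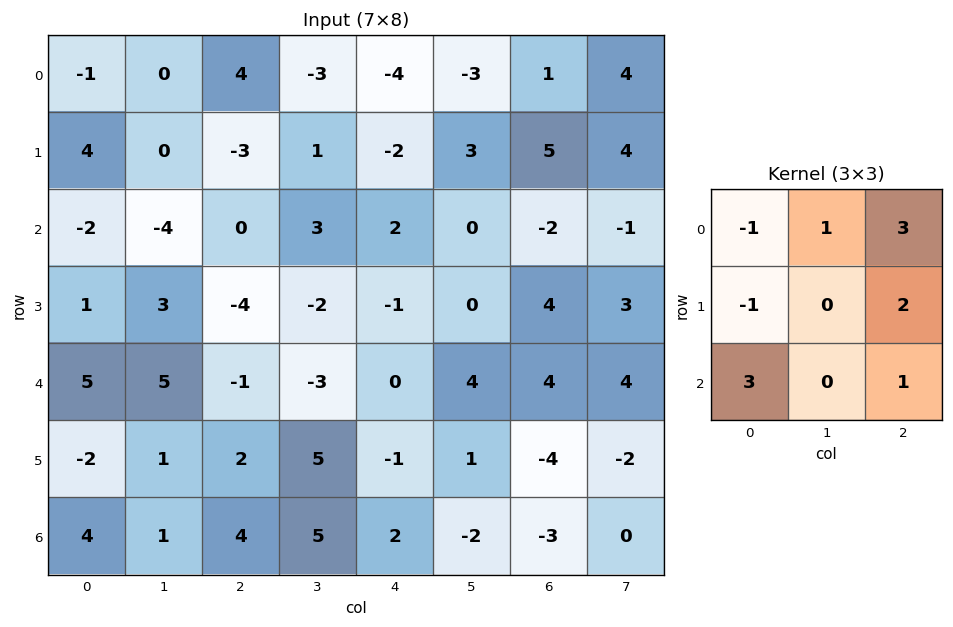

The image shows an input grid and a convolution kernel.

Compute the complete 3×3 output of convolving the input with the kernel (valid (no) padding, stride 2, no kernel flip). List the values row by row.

-3 -18 20
3 8 5
19 8 12

Output[0,0]: The receptive field on the input at this output position is [-1 0 4 / 4 0 -3 / -2 -4 0]. Elementwise product with the kernel and sum: -1·-1 + 0·1 + 4·3 + 4·-1 + -3·2 + -2·3 + 0·1.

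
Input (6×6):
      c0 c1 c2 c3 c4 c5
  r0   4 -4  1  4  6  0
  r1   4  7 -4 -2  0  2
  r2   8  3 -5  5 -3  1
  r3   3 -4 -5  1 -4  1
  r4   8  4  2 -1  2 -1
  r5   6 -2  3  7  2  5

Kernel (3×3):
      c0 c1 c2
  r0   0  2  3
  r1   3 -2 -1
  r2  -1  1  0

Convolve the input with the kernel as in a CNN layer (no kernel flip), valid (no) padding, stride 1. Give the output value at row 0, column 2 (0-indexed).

28

The receptive field on the input at this output position is [1 4 6 / -4 -2 0 / -5 5 -3]. Elementwise product with the kernel and sum: 4·2 + 6·3 + -4·3 + -2·-2 + 0·-1 + -5·-1 + 5·1.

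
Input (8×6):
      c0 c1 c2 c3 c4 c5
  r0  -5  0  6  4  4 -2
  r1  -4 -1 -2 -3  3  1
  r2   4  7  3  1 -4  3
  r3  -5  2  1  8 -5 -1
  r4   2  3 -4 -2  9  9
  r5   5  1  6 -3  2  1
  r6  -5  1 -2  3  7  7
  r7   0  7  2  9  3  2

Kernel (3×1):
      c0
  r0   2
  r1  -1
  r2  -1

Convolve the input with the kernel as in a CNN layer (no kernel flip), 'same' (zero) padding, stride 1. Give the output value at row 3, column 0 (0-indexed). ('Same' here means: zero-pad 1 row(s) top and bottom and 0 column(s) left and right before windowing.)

The receptive field on the zero-padded input at this output position is [4 / -5 / 2]. Elementwise product with the kernel and sum: 4·2 + -5·-1 + 2·-1.

11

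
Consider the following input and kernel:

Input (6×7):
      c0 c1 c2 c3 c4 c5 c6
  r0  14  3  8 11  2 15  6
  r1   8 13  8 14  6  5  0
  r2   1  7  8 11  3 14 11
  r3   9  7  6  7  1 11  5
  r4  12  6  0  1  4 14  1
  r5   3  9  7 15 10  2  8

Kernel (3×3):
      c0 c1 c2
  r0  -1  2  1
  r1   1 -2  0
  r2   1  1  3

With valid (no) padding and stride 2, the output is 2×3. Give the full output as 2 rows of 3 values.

14 24 80
34 22 36

Output[0,0]: The receptive field on the input at this output position is [14 3 8 / 8 13 8 / 1 7 8]. Elementwise product with the kernel and sum: 14·-1 + 3·2 + 8·1 + 8·1 + 13·-2 + 1·1 + 7·1 + 8·3.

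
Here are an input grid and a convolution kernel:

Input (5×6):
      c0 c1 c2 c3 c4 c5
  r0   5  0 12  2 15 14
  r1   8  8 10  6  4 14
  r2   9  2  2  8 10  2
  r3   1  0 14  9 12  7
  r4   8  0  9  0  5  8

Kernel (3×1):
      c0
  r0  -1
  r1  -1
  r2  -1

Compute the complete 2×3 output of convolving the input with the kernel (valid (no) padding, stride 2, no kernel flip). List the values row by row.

Output[0,0]: The receptive field on the input at this output position is [5 / 8 / 9]. Elementwise product with the kernel and sum: 5·-1 + 8·-1 + 9·-1.

-22 -24 -29
-18 -25 -27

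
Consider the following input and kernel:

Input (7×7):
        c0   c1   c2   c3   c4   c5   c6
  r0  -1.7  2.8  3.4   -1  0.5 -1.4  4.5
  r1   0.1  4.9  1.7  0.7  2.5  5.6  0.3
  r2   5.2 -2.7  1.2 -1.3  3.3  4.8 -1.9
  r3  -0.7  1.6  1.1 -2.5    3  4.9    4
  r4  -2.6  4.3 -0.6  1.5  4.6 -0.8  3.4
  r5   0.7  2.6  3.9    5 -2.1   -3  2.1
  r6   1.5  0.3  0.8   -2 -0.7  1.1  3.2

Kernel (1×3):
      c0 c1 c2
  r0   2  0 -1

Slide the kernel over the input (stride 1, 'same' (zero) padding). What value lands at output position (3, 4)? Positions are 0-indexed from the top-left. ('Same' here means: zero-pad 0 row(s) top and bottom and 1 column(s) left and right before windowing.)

-9.9

The receptive field on the zero-padded input at this output position is [-2.5 3 4.9]. Elementwise product with the kernel and sum: -2.5·2 + 4.9·-1.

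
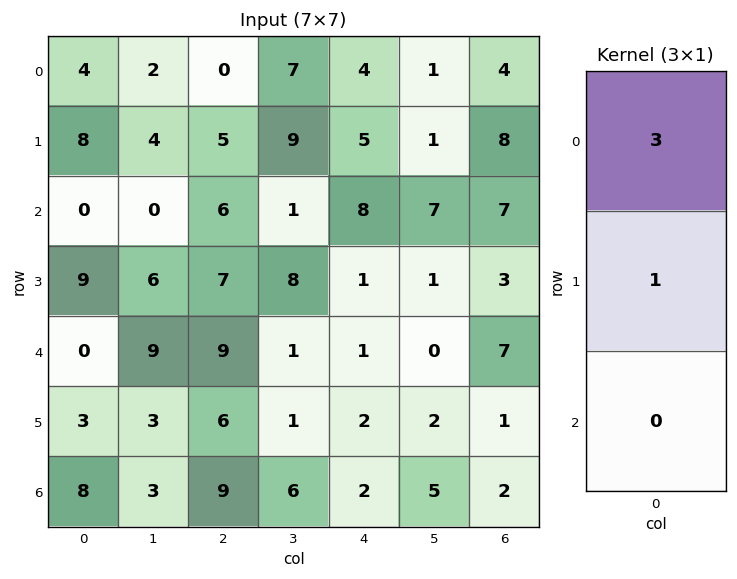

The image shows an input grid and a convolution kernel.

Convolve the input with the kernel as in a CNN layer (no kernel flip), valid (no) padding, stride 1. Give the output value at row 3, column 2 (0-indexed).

30

The receptive field on the input at this output position is [7 / 9 / 6]. Elementwise product with the kernel and sum: 7·3 + 9·1.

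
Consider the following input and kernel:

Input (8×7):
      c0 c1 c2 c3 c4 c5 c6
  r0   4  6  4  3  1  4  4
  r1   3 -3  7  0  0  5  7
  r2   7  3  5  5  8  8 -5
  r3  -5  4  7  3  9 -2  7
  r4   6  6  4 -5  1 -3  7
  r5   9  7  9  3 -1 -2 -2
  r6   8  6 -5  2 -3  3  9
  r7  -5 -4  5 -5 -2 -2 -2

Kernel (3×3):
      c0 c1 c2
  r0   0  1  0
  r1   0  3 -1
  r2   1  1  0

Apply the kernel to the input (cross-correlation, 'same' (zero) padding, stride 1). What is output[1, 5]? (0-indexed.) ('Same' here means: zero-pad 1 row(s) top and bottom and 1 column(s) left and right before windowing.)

28

The receptive field on the zero-padded input at this output position is [1 4 4 / 0 5 7 / 8 8 -5]. Elementwise product with the kernel and sum: 4·1 + 5·3 + 7·-1 + 8·1 + 8·1.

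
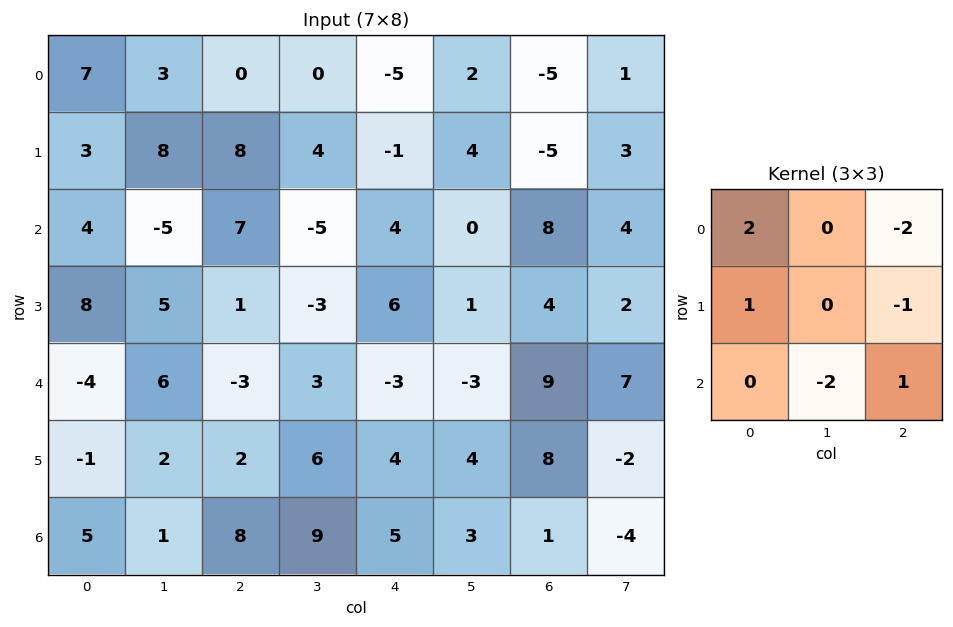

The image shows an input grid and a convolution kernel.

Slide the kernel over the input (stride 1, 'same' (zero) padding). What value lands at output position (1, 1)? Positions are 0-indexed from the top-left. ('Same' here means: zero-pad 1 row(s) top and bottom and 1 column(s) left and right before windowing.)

The receptive field on the zero-padded input at this output position is [7 3 0 / 3 8 8 / 4 -5 7]. Elementwise product with the kernel and sum: 7·2 + 0·-2 + 3·1 + 8·-1 + -5·-2 + 7·1.

26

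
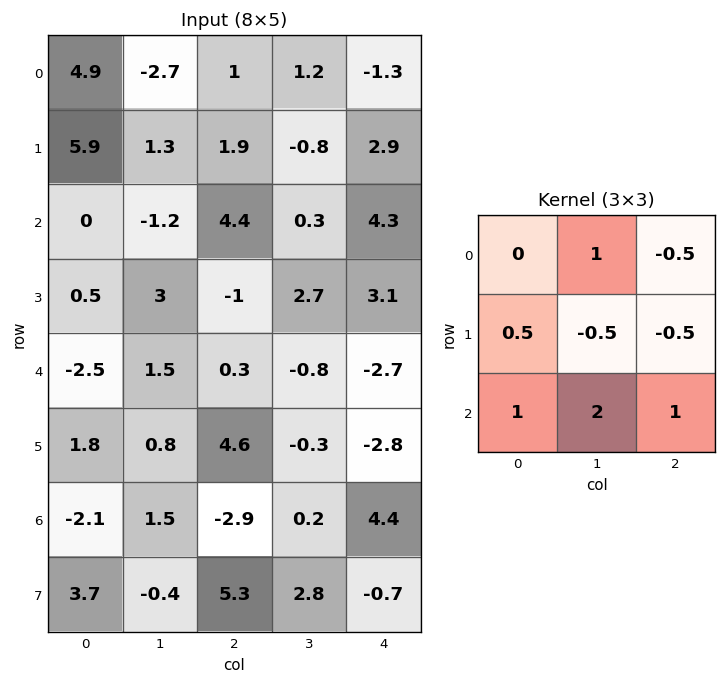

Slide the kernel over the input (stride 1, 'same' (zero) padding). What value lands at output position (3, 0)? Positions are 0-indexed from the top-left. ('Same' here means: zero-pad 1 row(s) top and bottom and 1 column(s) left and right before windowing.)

The receptive field on the zero-padded input at this output position is [0 0 -1.2 / 0 0.5 3 / 0 -2.5 1.5]. Elementwise product with the kernel and sum: 0·1 + -1.2·-0.5 + 0·0.5 + 0.5·-0.5 + 3·-0.5 + 0·1 + -2.5·2 + 1.5·1.

-4.65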